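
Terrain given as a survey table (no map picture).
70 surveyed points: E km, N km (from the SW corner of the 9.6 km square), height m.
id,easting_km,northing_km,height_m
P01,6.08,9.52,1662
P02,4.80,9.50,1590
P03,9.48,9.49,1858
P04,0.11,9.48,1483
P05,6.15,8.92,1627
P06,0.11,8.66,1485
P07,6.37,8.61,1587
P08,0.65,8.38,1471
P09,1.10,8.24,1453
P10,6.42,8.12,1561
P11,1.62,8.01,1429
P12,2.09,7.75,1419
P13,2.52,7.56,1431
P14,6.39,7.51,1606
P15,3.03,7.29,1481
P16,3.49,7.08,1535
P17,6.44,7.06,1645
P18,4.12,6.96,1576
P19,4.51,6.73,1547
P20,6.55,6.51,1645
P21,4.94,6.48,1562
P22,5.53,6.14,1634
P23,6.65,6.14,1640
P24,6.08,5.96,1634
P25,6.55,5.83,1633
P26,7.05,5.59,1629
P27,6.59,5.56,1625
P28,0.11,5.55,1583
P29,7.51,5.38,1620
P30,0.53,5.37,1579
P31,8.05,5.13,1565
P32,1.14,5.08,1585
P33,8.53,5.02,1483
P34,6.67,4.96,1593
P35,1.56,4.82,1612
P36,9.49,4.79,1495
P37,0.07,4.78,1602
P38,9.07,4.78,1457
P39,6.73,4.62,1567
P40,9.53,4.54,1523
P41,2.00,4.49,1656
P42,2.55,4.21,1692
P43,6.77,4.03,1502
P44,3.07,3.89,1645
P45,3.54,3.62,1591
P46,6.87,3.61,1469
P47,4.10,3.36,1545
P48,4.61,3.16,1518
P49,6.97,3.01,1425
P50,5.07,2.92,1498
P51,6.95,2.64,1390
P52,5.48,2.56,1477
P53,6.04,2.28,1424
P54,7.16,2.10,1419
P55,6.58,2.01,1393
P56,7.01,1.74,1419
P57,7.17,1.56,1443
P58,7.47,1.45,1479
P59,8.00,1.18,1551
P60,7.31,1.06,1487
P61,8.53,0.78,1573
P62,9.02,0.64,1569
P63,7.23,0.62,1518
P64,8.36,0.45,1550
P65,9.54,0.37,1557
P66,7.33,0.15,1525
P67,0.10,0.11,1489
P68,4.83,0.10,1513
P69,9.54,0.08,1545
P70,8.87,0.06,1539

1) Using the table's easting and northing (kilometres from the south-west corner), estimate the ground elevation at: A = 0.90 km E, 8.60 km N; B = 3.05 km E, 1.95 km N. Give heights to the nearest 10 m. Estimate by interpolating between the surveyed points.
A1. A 1460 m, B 1510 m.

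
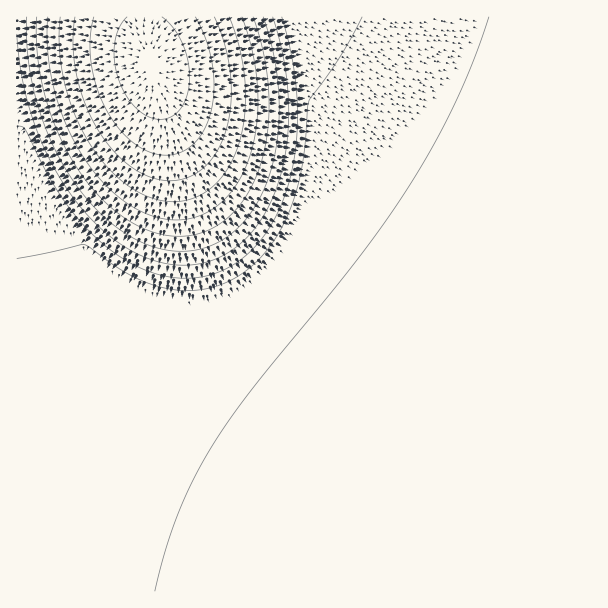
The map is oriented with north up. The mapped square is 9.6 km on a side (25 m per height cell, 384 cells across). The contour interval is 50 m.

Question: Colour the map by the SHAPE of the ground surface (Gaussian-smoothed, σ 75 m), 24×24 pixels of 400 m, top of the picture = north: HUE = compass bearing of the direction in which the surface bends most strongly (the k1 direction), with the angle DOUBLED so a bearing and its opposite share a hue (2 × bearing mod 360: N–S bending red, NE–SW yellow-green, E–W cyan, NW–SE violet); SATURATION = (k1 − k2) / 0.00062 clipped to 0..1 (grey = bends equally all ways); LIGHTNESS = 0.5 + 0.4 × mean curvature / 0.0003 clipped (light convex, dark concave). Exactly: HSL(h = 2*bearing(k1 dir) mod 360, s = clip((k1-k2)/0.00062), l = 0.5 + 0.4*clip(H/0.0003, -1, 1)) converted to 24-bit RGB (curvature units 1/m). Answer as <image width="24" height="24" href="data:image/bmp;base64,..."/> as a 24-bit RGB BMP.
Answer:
<image width="24" height="24" href="data:image/bmp;base64,Qk32BgAAAAAAADYAAAAoAAAAGAAAABgAAAABABgAAAAAAMAGAAATCwAAEwsAAAAAAAAAAAAAgIB/gIB/gIB/gIB/gIB/f4B/f4B/f4B/f4B/f4B/f4B/f4B/f4B/f4B/f4B/f4B/f4B/f4B/f4B/f4B/f4B/f4B/f4B/f4B/gIB/gIB/gIB/gIB/gIB/f4B/f4B/f4B/f4B/f4B/f4B/f4B/f4B/f4B/f4B/f4B/f4B/f4B/f4B/f4B/f4B/f4B/f4B/f4B/gIB/gIB/gIB/gIB/gIB/f4B/f4B/f4B/f4B/f4B/f4B/f4B/f4B/f4B/f4B/f4B/f4B/f4B/f4B/f4B/f4B/f4B/f4B/f4B/gIB/gIB/gIB/gIB/gIB/f4B/f4B/f4B/f4B/f4B/f4B/f4B/f4B/f4B/f4B/f4B/f4B/f4B/f4B/f4B/f4B/f4B/f4B/f4B/gIB/gIB/gIB/gIB/gIB/f4B/f4B/f4B/f4B/f4B/f4B/f4B/f4B/f4B/f4B/f4B/f4B/f4B/f4B/f4B/f4B/f4B/f4B/f4B/gIB/gIB/gIB/gIB/gIB/f4B/f4B/f4B/f4B/f4B/f4B/f4B/f4B/f4B/f4B/f4B/f4B/f4B/f4B/f4B/f4B/f4B/f4B/f4B/gIB/gIB/gIB/gIB/gIB/f4B/f4B/f4B/f4B/f4B/f4B/f4B/f4B/f4B/f4B/f4B/f4B/f4B/f4B/f4B/f4B/f4B/f4B/f4B/gIB+gIB+gIB+gIB+gIB+f4B+f4B+f4B+f4B+f4B+f4B/f4B/f4B/f4B/f4B/f4B/f4B/f4B/f4B/f4B/f4B/f4B/f4B/f4B/gIB+gIB+gIB+gIB+gIB+gIB+f4B+f4B+f4B+f4B+f4B+f4B+f4B/f4B/f4B/f4B/f4B/f4B/f4B/f4B/f4B/f4B/f4B/f4B/gIB+gIB+gIB+gIB+gIB+gIB+f4B+f4B+f4B+f4B+f4B+f4B+f4B+f4B+f4B/f4B/f4B/f4B/f4B/f4B/f4B/f4B/f4B/f4B/gIB+gIB+gIB+gIB+gIB+gIB+f4B+f4B+f4B+f4B+f4B+foB+foB+foB+foB+foB/f4B/f4B/f4B/f4B/f4B/f4B/f4B/f4B/gIB+gIB+gIB+gIB+gIB+gIB9gX9zf4FsfYF5f4B+foB+foB+foB+foB+foB+foB+foB/foB/f4B/f4B/f4B/f4B/f4B/f4B/gIB9gIB9gIB9gIB9fkVCQxQAYEIAaHYCJ10AF20WeIF5foB+foB+foB+foB+foB+foB/foB/foB/f4B/f4B/f4B/f4B/f4B/gYB9gYB9gX57XQ4oWAAGr6J3pbGVpLGVn7GSJqs2A1AseoF9foB+foB+foB+foB+foB/foB/foB/foB/f4B/f4B/f4B/f4B/gYB9gX99WQw8dgc0p6+TpbGVpbKWpLKWorKWoLGVF5hxG21rfYB+foB+foB+foB+foB/foB/foB/foB/foB/f4B/f4B/f4B/gYB9ejZxOQAqp62TprCWpbGWpbKWpLKWorKWoLGVka6OACkzeIGBfYB+fYB+foB+foB/foB/foB/foB/foB/foB/f4B/f4B/gXh9MwAzqYF8prCWprGWprKWpbOWpLKWorKWoLGWnq+VAT5nSGN/fYB+fYB+fYB/foB/foB/foB/foB/foB/foB/f4CAf4CAYSVxXQRppa6WprCWprKXprOXpbOXpLOXorKWoLGWnq+VJmCdEypifYF+fYF/fYB/fYB/foB/foB/foB/foCAfoCAfoCAf4CAIQAzp3ecpq+XprGXprKXprOXpbOXpLOXorKXoLGWnq+WSG6qAwtDfYF/fYF/fYF/fYB/fYB/foCAfoCAfoCAfoCAfoCAfoCAGQAzpKyWprCXprKYprOYprOYpbSYpLOYorKXobGXn6+WS1ypBAI9fYF/fYF/fYF/fYGAfYCAfYCAfoCAfoCAfoCAfoCAfoCAGwBOpa6XprGYprKYp7OYprSZpbSYpLOYo7KXobCXn66WPC6dFwlTfYF/fYGAfYGAfYGAfYCAfYCAfoCAfoCAfoCAfoCAfoCAJRKHpa+YprGZp7OZp7SZp7SZprSZpbOYo7KYobCXn66WKgZtRS52fYGAfYGAfYGAfYGAfYGAfYCAfYCAfoCAfoCAfoCAfoCAJSuapbCZprKZp7Oap7Sap7SaprSZpbOZo7KYobCYn6yXGgAzcWmCfYGAfYGBfYGBfYGBfYGBfYCAfYCAfoCAfoCAfn+Afn+AHjyWpbGZprKap7Sap7Wap7WaprSapbOZpLGZoq+Yp4CZIgAzfYGCfoKBfYGBfYGBfYGBfYCBfYCBfYCAfYCAfn+Afn+Afn+A"/>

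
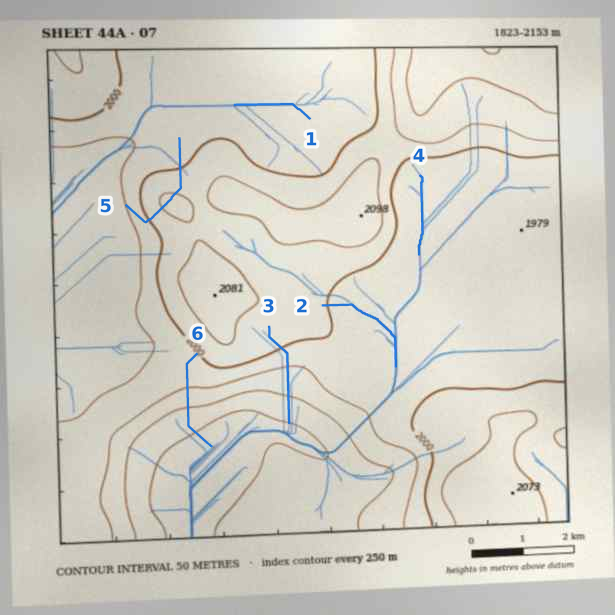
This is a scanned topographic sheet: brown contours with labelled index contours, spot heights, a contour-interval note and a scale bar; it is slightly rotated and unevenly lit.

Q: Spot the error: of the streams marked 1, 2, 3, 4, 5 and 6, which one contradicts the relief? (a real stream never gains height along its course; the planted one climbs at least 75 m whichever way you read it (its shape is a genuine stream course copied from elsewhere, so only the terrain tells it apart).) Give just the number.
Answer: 5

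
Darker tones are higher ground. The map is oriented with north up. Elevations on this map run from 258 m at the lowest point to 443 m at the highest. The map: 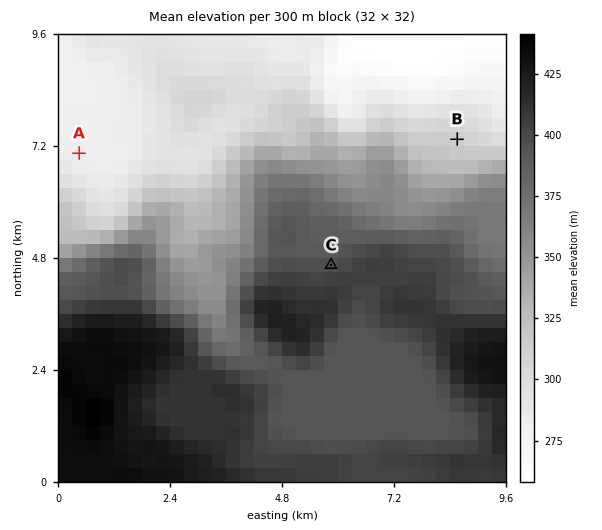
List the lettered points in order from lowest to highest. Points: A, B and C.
A B C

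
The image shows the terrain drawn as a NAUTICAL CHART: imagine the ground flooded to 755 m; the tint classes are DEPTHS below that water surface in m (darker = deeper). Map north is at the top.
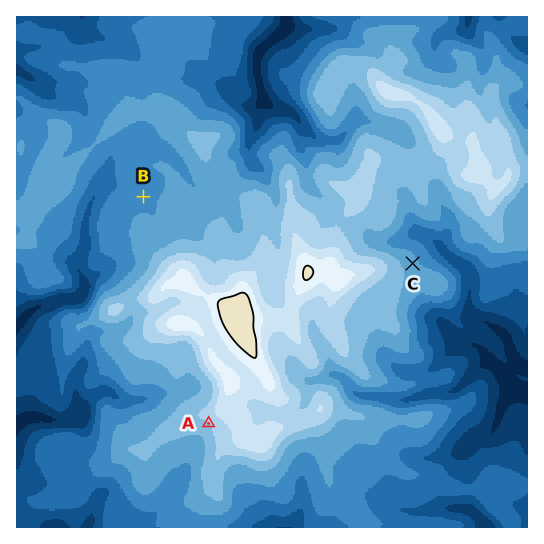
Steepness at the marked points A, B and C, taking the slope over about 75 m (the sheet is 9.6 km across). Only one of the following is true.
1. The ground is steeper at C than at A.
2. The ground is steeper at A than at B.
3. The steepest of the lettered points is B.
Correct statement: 2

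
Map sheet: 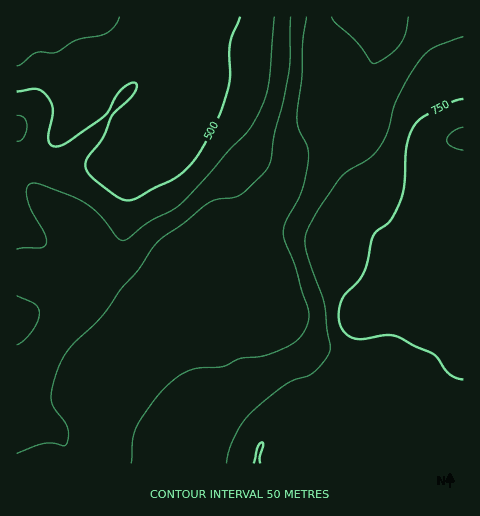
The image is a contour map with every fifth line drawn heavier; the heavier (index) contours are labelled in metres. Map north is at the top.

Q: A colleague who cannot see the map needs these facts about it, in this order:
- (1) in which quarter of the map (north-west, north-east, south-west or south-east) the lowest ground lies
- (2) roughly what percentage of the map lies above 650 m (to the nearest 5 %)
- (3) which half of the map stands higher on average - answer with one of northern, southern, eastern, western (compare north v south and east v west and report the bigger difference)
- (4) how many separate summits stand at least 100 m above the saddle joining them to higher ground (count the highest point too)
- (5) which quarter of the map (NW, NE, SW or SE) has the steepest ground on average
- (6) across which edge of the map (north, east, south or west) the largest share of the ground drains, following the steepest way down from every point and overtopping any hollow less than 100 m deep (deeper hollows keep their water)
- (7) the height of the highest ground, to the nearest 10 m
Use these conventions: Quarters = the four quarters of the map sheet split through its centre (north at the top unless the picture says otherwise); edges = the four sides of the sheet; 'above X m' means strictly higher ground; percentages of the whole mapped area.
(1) The lowest ground is in the north-west quarter.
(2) Roughly 45 % of the ground is higher than 650 m.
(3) On average the eastern half of the map is the higher ground.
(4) Counting only tops that stand 100 m proud, the map has 1 summit.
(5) The north-east quarter is the steepest part of the map.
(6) The largest share of the runoff leaves by the northern edge.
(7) The highest point reaches roughly 810 m.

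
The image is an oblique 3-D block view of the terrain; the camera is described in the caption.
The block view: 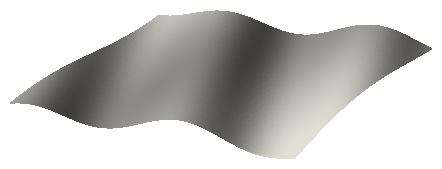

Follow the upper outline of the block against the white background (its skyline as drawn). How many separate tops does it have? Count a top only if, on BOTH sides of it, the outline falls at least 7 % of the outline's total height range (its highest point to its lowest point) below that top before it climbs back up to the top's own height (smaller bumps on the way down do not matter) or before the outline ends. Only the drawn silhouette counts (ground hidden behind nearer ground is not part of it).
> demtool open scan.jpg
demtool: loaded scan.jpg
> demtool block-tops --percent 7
2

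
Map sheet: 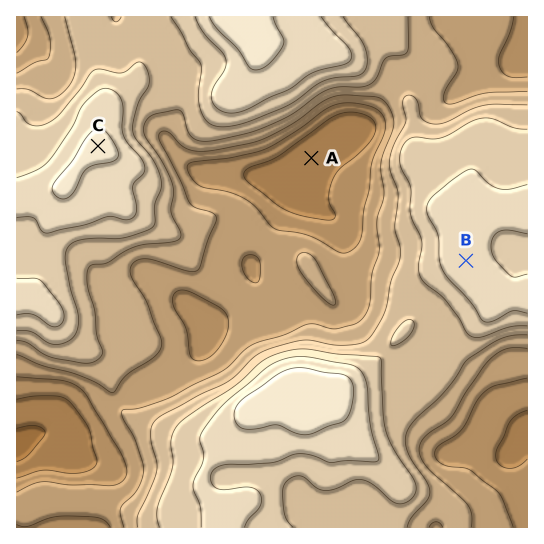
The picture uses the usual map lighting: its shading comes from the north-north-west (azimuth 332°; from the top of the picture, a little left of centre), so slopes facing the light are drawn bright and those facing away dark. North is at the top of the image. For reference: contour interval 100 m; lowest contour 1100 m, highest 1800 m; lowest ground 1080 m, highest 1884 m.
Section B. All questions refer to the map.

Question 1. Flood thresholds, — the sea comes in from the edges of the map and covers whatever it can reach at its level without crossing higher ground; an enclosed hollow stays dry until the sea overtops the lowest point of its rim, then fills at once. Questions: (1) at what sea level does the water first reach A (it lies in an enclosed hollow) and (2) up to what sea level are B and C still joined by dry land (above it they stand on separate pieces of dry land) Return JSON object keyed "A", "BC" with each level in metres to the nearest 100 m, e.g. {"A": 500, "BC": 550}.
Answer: {"A": 1400, "BC": 1500}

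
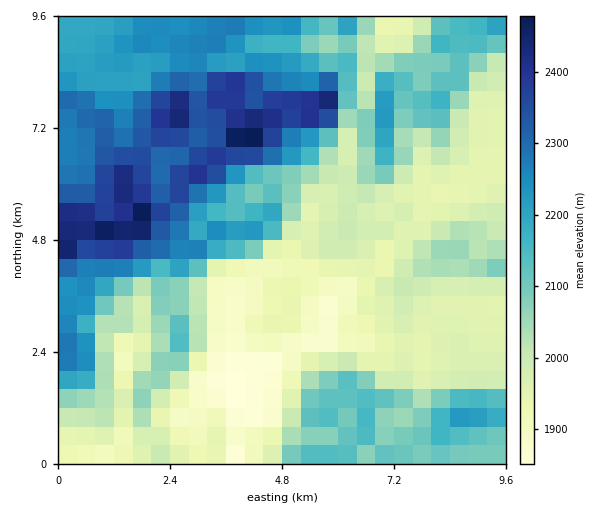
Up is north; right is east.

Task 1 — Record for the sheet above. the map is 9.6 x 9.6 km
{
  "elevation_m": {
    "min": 1820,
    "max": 2500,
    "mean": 2100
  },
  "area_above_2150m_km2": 33.8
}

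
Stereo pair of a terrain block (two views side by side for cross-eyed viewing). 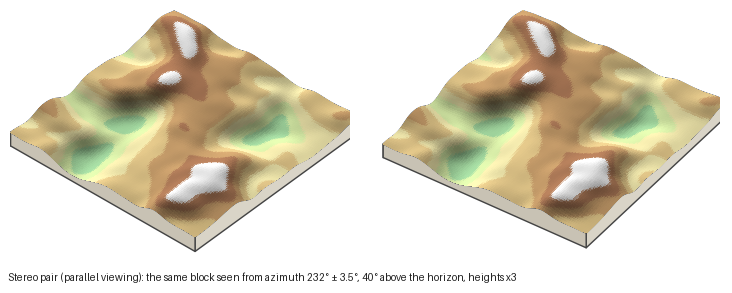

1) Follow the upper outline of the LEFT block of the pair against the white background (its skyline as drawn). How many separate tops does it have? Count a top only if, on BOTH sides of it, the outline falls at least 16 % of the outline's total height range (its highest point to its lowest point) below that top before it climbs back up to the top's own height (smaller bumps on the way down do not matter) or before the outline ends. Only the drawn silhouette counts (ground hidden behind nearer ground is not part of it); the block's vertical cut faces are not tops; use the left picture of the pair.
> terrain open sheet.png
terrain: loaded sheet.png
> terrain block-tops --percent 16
1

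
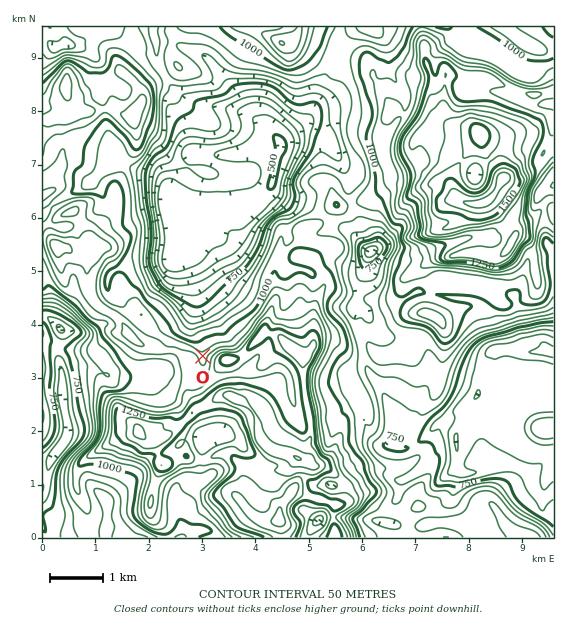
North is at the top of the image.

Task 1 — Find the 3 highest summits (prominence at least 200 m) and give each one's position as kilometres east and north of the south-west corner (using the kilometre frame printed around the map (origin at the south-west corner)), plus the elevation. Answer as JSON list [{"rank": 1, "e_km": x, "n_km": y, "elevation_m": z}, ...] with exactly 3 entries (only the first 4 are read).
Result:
[{"rank": 1, "e_km": 8.64, "n_km": 6.74, "elevation_m": 1637}, {"rank": 2, "e_km": 4.46, "n_km": 0.34, "elevation_m": 1423}, {"rank": 3, "e_km": 4.49, "n_km": 9.29, "elevation_m": 1204}]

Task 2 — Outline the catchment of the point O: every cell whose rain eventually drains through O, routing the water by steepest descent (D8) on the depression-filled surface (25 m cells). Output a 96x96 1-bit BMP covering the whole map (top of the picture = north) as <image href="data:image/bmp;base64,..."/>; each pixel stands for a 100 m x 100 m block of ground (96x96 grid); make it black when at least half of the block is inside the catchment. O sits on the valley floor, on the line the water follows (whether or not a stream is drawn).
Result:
<image width="96" height="96" href="data:image/bmp;base64,Qk2+BAAAAAAAAD4AAAAoAAAAYAAAAGAAAAABAAEAAAAAAIAEAAATCwAAEwsAAAIAAAAAAAAA////AAAAAAAAAAAAAAAAAAAAAAAAAAAAAAAAAAAAAAAAAAAAAAAAAAAAAAAAAAAAAAAAAAAAAAAAAAAAAAAAAAAAAAAAAAAAAAAAAAAAAAAAAAAAAAAAAAAAAAAAAAAAAAAAAAAAAAAAAAAAAAAAAAAAAAAAAAAAAAAAAAAAAAAAAAAAAAAAAAAAAAAAAAAAAAAAAAAAAAAAAAAAAAAAAAAAAAAAAAAAAAAAAAAAAAAAAAAAAAAAAAAAAAAAAAAAAAHAAAAAAAAAAAAAAB/AAAAAAAAAAAAAAD/AAAAAAAAAAAAAAH/AAAAAAAAAAAAAAH/gAAAAAAAAAAAAAP/gAAAAAAAAAAAAAP/AAAAAAAAAAAAAAP/AAAAAAAAAAAAAAP/AAAAAAAAAAAAEAf/AAAAAAAAAAAAHB//AAAAAAAAAAAAPj/+AAAAAAAAAAAAf//+AAAAAAAAAAAAP//+AAAAAAAAAAAAP//+AAAAAAAAAAAAP//+AAAAAAAAAAAAP//+AAAAAAAAAAAAf//+AAAAAAAAAAAAD//+AAAAAAAAAAAAAA/+AAAAAAAAAAAAAAf4AAAAAAAAAAAAAAPwAAAAAAAAAAAAAAHgAAAAAAAAAAAAAACAAAAAAAAAAAAAAAAAAAAAAAAAAAAAAAAAAAAAAAAAAAAAAAAAAAAAAAAAAAAAAAAAAAAAAAAAAAAAAAAAAAAAAAAAAAAAAAAAAAAAAAAAAAAAAAAAAAAAAAAAAAAAAAAAAAAAAAAAAAAAAAAAAAAAAAAAAAAAAAAAAAAAAAAAAAAAAAAAAAAAAAAAAAAAAAAAAAAAAAAAAAAAAAAAAAAAAAAAAAAAAAAAAAAAAAAAAAAAAAAAAAAAAAAAAAAAAAAAAAAAAAAAAAAAAAAAAAAAAAAAAAAAAAAAAAAAAAAAAAAAAAAAAAAAAAAAAAAAAAAAAAAAAAAAAAAAAAAAAAAAAAAAAAAAAAAAAAAAAAAAAAAAAAAAAAAAAAAAAAAAAAAAAAAAAAAAAAAAAAAAAAAAAAAAAAAAAAAAAAAAAAAAAAAAAAAAAAAAAAAAAAAAAAAAAAAAAAAAAAAAAAAAAAAAAAAAAAAAAAAAAAAAAAAAAAAAAAAAAAAAAAAAAAAAAAAAAAAAAAAAAAAAAAAAAAAAAAAAAAAAAAAAAAAAAAAAAAAAAAAAAAAAAAAAAAAAAAAAAAAAAAAAAAAAAAAAAAAAAAAAAAAAAAAAAAAAAAAAAAAAAAAAAAAAAAAAAAAAAAAAAAAAAAAAAAAAAAAAAAAAAAAAAAAAAAAAAAAAAAAAAAAAAAAAAAAAAAAAAAAAAAAAAAAAAAAAAAAAAAAAAAAAAAAAAAAAAAAAAAAAAAAAAAAAAAAAAAAAAAAAAAAAAAAAAAAAAAAAAAAAAAAAAAAAAAAAAAAAAAAAAAAAAAAAAAAAAAAAAAAAAAAAAAAAAAAAAAAAAAAAAAAAAAAAAAAAAAAAAAAAAAAAAAAAAAAAAAAAAAAAAAAAAAAAAAAAAAAAAAAAAAAAAAAAAAAAAAAAAAAA="/>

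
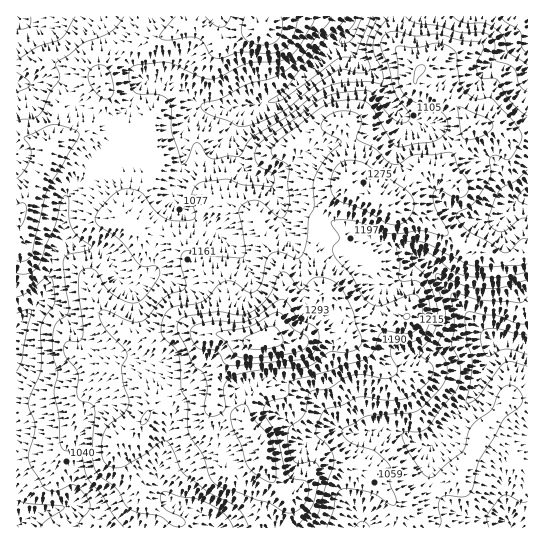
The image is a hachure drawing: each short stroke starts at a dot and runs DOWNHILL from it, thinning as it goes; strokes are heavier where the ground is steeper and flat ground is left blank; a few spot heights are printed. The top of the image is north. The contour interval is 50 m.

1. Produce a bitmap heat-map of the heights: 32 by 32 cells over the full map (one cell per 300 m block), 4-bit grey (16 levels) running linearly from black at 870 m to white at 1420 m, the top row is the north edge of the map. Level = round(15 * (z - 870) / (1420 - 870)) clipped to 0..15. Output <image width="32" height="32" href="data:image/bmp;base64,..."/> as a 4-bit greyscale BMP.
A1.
<image width="32" height="32" href="data:image/bmp;base64,Qk12AgAAAAAAAHYAAAAoAAAAIAAAACAAAAABAAQAAAAAAAACAAATCwAAEwsAABAAAAAAAAAAAAAAABEREQAiIiIAMzMzAERERABVVVUAZmZmAHd3dwCIiIgAmZmZAKqqqgC7u7sAzMzMAN3d3QDu7u4A////ABIzRFZmZleIiHVERVRDMhEiIzVndmZ4mZqGRFVUQzMiM0NGZ3Z3mZqqhlVVRERDIzREV3d3iKqrqIdlVUREQzM0VWiId4mqu5d3ZVVDNEMzNFVoiIiJqruXdlVEMzNEMzRWZ4mYmqq6iHZVREQzNDM0Vmd4mZq6qYh2ZmVVQzNDNFZ3eJmauqqZh3d3dlMjRDRWd4iImruqqZmIiHdUIjMjVneIiKu83My6qYh2VCEiJFZ3iImszf/uy7qYhlMhACNWeIiKvN3e7cu6mahjIRIjRXh3iaqqrNy7upqpYyIzM0V3ZniJmZq7u6mZmFRERERGdmZniJmZuqqpiIdVZmVlRWZmZ4iIiampmZh2Z4iIdkVVZ3d3d4mZmZmYd4iYeHZVZnd3d3eIiJmZmZmYh2eGVWd3ZmZ3iIiZmquqmHZmd1VmdmZnd3d4mru7upmHZXdlZmZlVmZmeJq7u6qal2ZndmZmZlVWVniau6mqqYh3Z3ZmZmZVVVeImZqYiZmIh2d2ZmZlVURGeJmZh3eJmYhVZmZmZURDNFeJmYZneZmHRWZmZWVEMzI0aIh2eImIdkRWZ2VUREQzMkVmVomYd2VEVmZlRVVVREIjREeZiHZlRFVmVVVWZmZkISNXiIh2QzNEVVZmZneIdkISV3d2ZUIjNEVVZndniIZTIUVVVEQy"/>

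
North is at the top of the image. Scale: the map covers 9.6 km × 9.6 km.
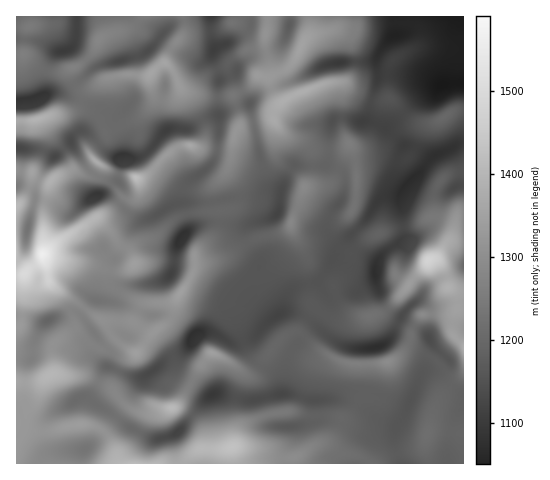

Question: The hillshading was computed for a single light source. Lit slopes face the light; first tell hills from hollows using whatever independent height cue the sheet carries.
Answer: SE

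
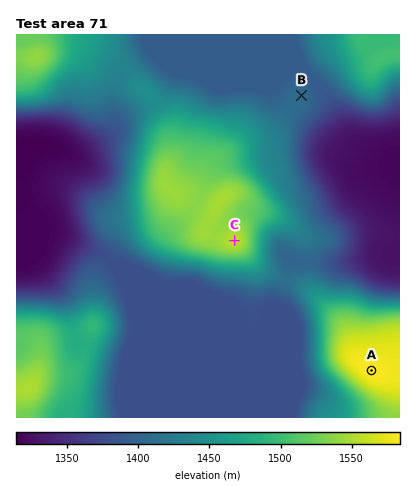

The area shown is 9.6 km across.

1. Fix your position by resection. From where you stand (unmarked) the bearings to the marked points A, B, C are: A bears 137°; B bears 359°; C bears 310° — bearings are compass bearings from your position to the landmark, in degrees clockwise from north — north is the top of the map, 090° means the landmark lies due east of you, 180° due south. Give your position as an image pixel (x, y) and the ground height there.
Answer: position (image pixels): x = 305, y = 300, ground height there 1432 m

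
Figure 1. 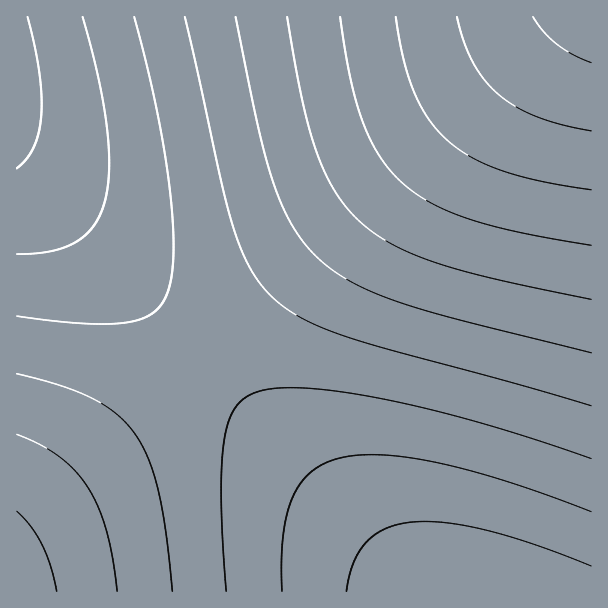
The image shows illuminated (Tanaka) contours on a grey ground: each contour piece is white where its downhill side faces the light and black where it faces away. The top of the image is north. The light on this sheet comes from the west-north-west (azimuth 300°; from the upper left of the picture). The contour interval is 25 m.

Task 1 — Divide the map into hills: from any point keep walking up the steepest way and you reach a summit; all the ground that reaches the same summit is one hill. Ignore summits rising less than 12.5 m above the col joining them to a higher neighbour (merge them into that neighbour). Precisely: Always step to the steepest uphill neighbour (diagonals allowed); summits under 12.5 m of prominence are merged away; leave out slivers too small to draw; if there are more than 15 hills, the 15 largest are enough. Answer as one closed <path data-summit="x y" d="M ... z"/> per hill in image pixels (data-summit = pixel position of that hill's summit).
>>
<path data-summit="591 17" d="M591 16l-575 1 2 144 401 431 173-1z"/><path data-summit="17 591" d="M17 158l-1 433 401 1z"/>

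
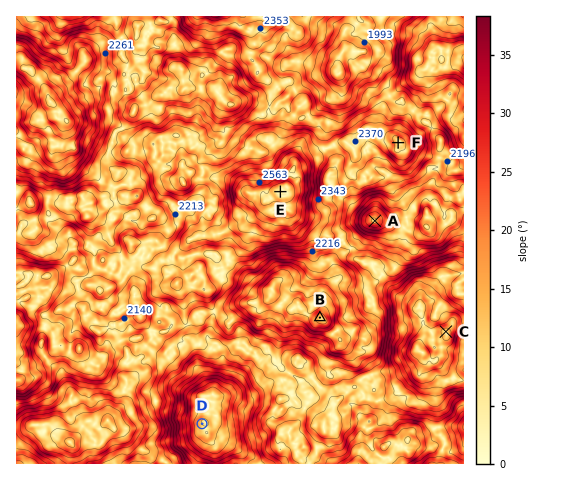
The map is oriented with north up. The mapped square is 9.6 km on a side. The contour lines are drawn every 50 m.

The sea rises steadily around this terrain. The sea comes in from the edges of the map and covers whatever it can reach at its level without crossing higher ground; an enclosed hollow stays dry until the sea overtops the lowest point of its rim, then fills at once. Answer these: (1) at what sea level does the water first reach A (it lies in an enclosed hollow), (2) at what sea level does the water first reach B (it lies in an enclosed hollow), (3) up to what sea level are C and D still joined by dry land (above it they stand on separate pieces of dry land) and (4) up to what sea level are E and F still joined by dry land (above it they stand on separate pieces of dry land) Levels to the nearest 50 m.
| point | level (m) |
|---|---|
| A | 2050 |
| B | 2200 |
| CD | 2250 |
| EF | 2350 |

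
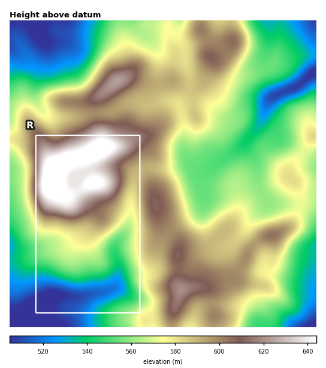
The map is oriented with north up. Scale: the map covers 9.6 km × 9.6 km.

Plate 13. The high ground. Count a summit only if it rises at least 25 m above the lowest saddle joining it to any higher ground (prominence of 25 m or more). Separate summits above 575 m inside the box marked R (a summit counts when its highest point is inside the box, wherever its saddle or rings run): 1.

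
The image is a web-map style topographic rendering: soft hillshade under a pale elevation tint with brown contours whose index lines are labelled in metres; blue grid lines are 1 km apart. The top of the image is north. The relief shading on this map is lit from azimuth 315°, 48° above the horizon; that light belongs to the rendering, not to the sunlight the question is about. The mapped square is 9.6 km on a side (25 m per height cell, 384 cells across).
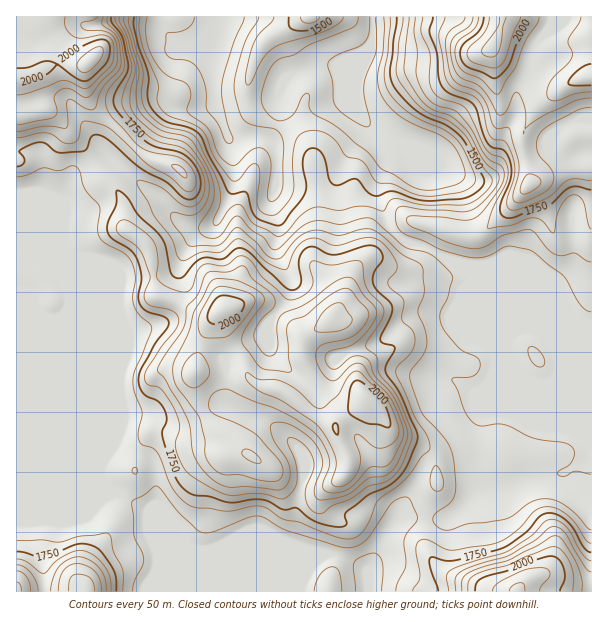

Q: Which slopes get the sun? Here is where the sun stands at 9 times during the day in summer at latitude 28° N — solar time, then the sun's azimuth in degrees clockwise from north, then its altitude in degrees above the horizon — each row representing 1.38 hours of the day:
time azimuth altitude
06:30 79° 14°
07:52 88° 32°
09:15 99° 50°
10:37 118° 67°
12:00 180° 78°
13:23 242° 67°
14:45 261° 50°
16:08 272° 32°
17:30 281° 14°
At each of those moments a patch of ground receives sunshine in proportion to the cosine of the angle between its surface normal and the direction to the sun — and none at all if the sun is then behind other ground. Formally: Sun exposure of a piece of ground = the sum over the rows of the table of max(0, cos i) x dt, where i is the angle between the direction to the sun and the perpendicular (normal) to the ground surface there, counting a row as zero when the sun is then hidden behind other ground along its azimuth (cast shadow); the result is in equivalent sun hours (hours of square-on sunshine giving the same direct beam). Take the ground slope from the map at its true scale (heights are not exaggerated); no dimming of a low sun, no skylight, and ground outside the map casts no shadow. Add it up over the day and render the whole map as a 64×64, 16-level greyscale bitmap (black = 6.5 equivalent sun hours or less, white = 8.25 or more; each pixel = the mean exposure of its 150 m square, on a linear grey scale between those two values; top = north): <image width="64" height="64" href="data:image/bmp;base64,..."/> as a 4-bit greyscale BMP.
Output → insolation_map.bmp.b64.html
<image width="64" height="64" href="data:image/bmp;base64,Qk12CAAAAAAAAHYAAAAoAAAAQAAAAEAAAAABAAQAAAAAAAAIAAATCwAAEwsAABAAAAAAAAAAAAAAABEREQAiIiIAMzMzAERERABVVVUAZmZmAHd3dwCIiIgAmZmZAKqqqgC7u7sAzMzMAN3d3QDu7u4A////ANqqrO7Iesy73u7u7u7u7u7d7c3u3M3MzKms3M3d3dy8qJqb3ad6zM3u7u7u7u7u7uzdze7dzNzMqHiaic3d26tVmnepZXrN7u7u7u7u7u7u7c3N7t3czNyEABM0is3KiVjLdGZWnN7e7u7u7u7u7u7u3d7u7tzN25YwAABGm6dWm9yVVorN7d7u7u7u7u7u7u7u3d7u3M27u5dCECR5lUa7y7h3rN3d7u7u7u7u7u7u7cy7ze7czLzdzLlzNGqVR8y8zKq97d3u7u7u7u7u7d3bu928zt3Mzd3d3bhmeYRZ7u7u3d3e3e7u7u7u7u7czLrO7tzN7t3u7d7t25iIQ3vu7u7u7d7d7u7e7u3d3LvcvN7u3M7u7u7u7u7duHU1re7u7u7u3e7u7c3d3Lu6rNzNy83dzd7u7u7u7t3Kdnre7u7u7u7u7u7czdy6qYic3M23eby8y87t3u7u7dy6ve7u7u7u7u7u7cvN26vLmazJu7p3mpm8rO3N7u7u7d3e7u7u7u7u7u7cy97Lzd3M3LmYnMmal5y67c7u7u7u7u7u7u7u7u7t7tzL3cze3d7rqaqa3LvKisq8zu7u7u7u7u7u7u7u7u3e3LzczO7u7smZu6rczeyJy7zM7u7u7u7u7u7u7u7u7d7svNzN7u7bmJvLq9ze7ZjMzMzN7u7u7u7u7u7u7u7u3u3M3M3u7currMus3O7tp7y7u7zu7u7u7u7u7u7u7u7c7tzM3e7cvM27ur3N3u2Wiqu7vO7u7u7u7u7u7u7u7tvezMze3MzN7bqs3t3e7WJIq7u87u7u7u7u7u7u7u7u3MzMvO3d3e7cu97d7d7qImm7u73u7u7u7u7u7u7u7u7MzMu97e7u7dzN3d3d7sUEi7u87u7u7u7u7u7u7u7u7MzMy73u7u3cze3N3LzsYBa8u87u7u7u7u7u7u7u7u7byru7zd3u7d7ty97bq7QASsy97u7u7u7u7u7u7u7u7su5zMvN3e7e3Lq97sqJYASbzN7u7u7u7u7u7u7u7u7u27eNy73c3t26q93sqmd2i8zN7u7u7u7u7u7u7u7u7u7tuGnMvMve3avN3dq9l4m8zN7u7u7u7u7u7u7u7u7u7u7LiJu83e7srNzO3M3sms3cze7u7u7u7u7u7u7u7u7u7tyoib3u7tvO3M7cu7zMvO3M3u7u7u7u7u7u7u7u7u7uzLqHi+7dzM3czu7cyqrLvMzd7u7u7u7u7u7u7u7u7u7MzLqJzd27y8vM3u7tuby6u87u7u7u7u7u7u7u7u7u7ty7zLms7cq8u6u83u7Lq8u83u7u7u7u7u7u7u7u7u7by6q8yXne26vLqpm93bmbzN3u7u7u7u7u7u7u7u7u7su5ve2oZ6u7u7qpmIvbhnnN3e7u7u7u7u7u7u7u7u7u67isu6qHmYdmeKqqmaqIm93d3u7u7u7u7u7u7u7u7u7rub27u6mImYiKzM3LqqvN7u3u7u7u7u7u7u7u7u7u7tvKzszKqWe8qIvMztzMzN7u7t3u7u7u7u7u7u7u7u7uzMrNu7h2V5plWbvdu7zd3czMze7u7u7u7d7u7u7u7u3Lq9y7uVRnhkVombupms3Jiave3Mze7u7c3u7u7u7u3Lms66u8hneGabhnmqqZmXV83dzMzLzu7c3u7u7u7u3Mu965ms26h6d5qWV4qpmYV93Mze7u3M3tzt7u7u7u7su925ib3dyop2eKiImrqqmMzN3u3M3tu93e3t7u7u7u26u6q83tzLmnZpuqu7u7urzNy6qZms25rN7e3u7u7u7tzdzN3bu7yJmZiaq8zMy6y7hDMzNXirp5zc3e7u7u7u7e3M3bqqq6erumq83d3cu6cgAAA0VEi5iavK7u7u7t7u7M3MqriJp6zLes3t3d3LhDIjNFZiEY26qqnN3u7u3e7d7LqsxlaHjMyczu7d3buYd5mZmqdRPO3Mu8zN7u7d7d7Kms2DJHhrzczO7t3cvLubu7vLqYVLzM7t7t7u7u7d7LvNyCADd2zNy87t3cus2ru7vMl4l23d3u7u7u7d7u7L3aZCACaojM3Lzd3dy726u7vMp2iojd3u7u7u3czd7M3IQzREWrrM3tvN3czLy7u7vMuGWaqt3u7u6qzM3M3c3XVURDR7zu7u3MzMu7y7u7zMuWZqzL3O7u7piKzs3c3XRTEBE4zu7u7tzLu7y7vMy6mHd4rdzt3u7u3bvczd7YVUNERYrN3e7t3dy8y7zMy5dmirqt3d7N7u7u7svd3KiIZ6u8y7nO7d3e7d27vMy6l3iryp3e3ty83u7tzdzLu6mLzMzMqI7d7t7tyrvMzLqZqpqpnd7e7bq73d3Mq6q7qKzLzMynbd3u7euau8zLu6vLmImtzu7d25ndzMqamJmIq7qry5Zb3O7tyZq7zLu7vMupmr3N7tzd3O7u3Lynd2Z4mau7pkrc3u7am7u7qbzMuqqZvLzO7cvN3d7tzcqGQ0Zqq7unW+ze7uyru7uIrMyoiaq8q8zu3Lzu3e273IMARmm7u7ir3d3u7ru7u4ebzJd5ze2qy97t3e7u7biLYAFnabu7u7rO3d3d3Lu7l5vMqHic7brLzu7u7u7ttzIAA4d7u7zdyq3u26rNy6uni7u6dDa+yrzO3d7u7u3LkgAGmrvd7u7bm97bmJvLiriJq7qFRZ3bvM7tze7u7d3JRHi93u7u7ty8zc3cvM27upmrvMqXney8zu7N"/>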